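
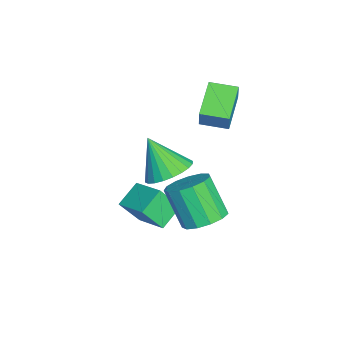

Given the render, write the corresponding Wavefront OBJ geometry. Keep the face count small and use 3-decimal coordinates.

v 1.959 -4.29 -2.817
v 1.078 -3.713 -2.243
v 1.751 -3.53 -3.901
v 0.87 -2.952 -3.326
v 2.97 -3.268 -2.294
v 2.089 -2.69 -1.719
v 2.762 -2.507 -3.377
v 1.881 -1.93 -2.803
v 0.984 -2.473 -1.523
v 1.645 -1.912 -0.967
v 0.456 -3.347 -0.017
v 1.314 -1.684 -0.95
v 0.934 -1.576 -1.021
v 0.561 -1.604 -1.168
v 0.252 -1.765 -1.369
v 0.055 -2.033 -1.594
v -0 -2.369 -1.808
v 0.094 -2.72 -1.979
v 0.323 -3.034 -2.08
v 0.654 -3.263 -2.097
v 1.034 -3.371 -2.026
v 1.407 -3.342 -1.879
v 1.716 -3.182 -1.678
v 1.913 -2.913 -1.453
v 1.968 -2.578 -1.239
v 1.874 -2.226 -1.068
v -1.24 -1.186 1.518
v -0.864 -1.147 2.412
v -1.123 -0.037 1.419
v -0.747 0.002 2.312
v 0.327 -1.402 0.868
v 0.703 -1.363 1.761
v 0.444 -0.253 0.768
v 0.82 -0.214 1.662
v 3.418 -0.857 -2.089
v 3.837 -0.194 -1.588
v 3.181 -0.94 -0.051
v 2.762 -1.603 -0.551
v 3.359 -0.012 -1.704
v 2.704 -0.758 -0.167
v 2.9 -0.099 -1.941
v 2.244 -0.845 -0.404
v 2.605 -0.426 -2.226
v 1.95 -1.172 -0.689
v 2.569 -0.89 -2.466
v 1.913 -1.636 -0.929
v 2.802 -1.343 -2.587
v 2.146 -2.089 -1.05
v 3.23 -1.642 -2.55
v 2.575 -2.388 -1.013
v 3.718 -1.692 -2.366
v 3.063 -2.438 -0.829
v 4.111 -1.477 -2.094
v 3.455 -2.223 -0.557
v 4.284 -1.065 -1.82
v 3.628 -1.811 -0.283
v 4.181 -0.587 -1.632
v 3.526 -1.333 -0.095
f 2 4 1
f 5 2 1
f 1 4 3
f 3 5 1
f 2 8 4
f 6 2 5
f 6 8 2
f 4 8 3
f 7 5 3
f 3 8 7
f 7 6 5
f 8 6 7
f 10 9 12
f 10 12 11
f 12 9 13
f 12 13 11
f 13 9 14
f 13 14 11
f 14 9 15
f 14 15 11
f 15 9 16
f 15 16 11
f 16 9 17
f 16 17 11
f 17 9 18
f 17 18 11
f 18 9 19
f 18 19 11
f 19 9 20
f 19 20 11
f 20 9 21
f 20 21 11
f 21 9 22
f 21 22 11
f 22 9 23
f 22 23 11
f 23 9 24
f 23 24 11
f 24 9 25
f 24 25 11
f 25 9 26
f 25 26 11
f 26 9 10
f 26 10 11
f 28 30 27
f 31 28 27
f 27 30 29
f 29 31 27
f 28 34 30
f 32 28 31
f 32 34 28
f 30 34 29
f 33 31 29
f 29 34 33
f 33 32 31
f 34 32 33
f 36 35 39
f 36 39 37
f 37 39 40
f 37 40 38
f 39 35 41
f 39 41 40
f 40 41 42
f 40 42 38
f 41 35 43
f 41 43 42
f 42 43 44
f 42 44 38
f 43 35 45
f 43 45 44
f 44 45 46
f 44 46 38
f 45 35 47
f 45 47 46
f 46 47 48
f 46 48 38
f 47 35 49
f 47 49 48
f 48 49 50
f 48 50 38
f 49 35 51
f 49 51 50
f 50 51 52
f 50 52 38
f 51 35 53
f 51 53 52
f 52 53 54
f 52 54 38
f 53 35 55
f 53 55 54
f 54 55 56
f 54 56 38
f 55 35 57
f 55 57 56
f 56 57 58
f 56 58 38
f 57 35 36
f 57 36 58
f 58 36 37
f 58 37 38



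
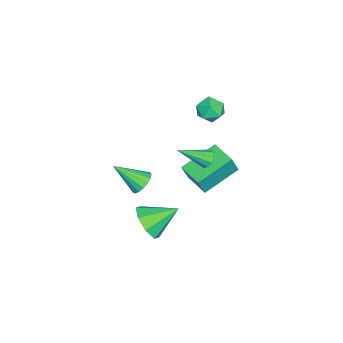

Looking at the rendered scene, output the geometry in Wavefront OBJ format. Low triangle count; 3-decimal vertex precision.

v 0.106 0.289 4.039
v 0.556 0.752 3.624
v 1.084 -0.432 4.296
v 1.534 0.031 3.881
v 1.24 0.276 4.546
v 0.636 0.722 4.387
v 1.004 -0.402 3.533
v 0.4 0.044 3.374
v 1.112 0.325 3.311
v 1.257 0.744 3.937
v 0.383 -0.424 3.983
v 0.528 -0.005 4.609
v -0.106 0.469 -0.088
v 0.342 0.266 1.007
v 0.704 1.515 -0.225
v 1.152 1.311 0.869
v 1.308 -0.731 -0.889
v 1.756 -0.935 0.205
v 2.118 0.314 -1.027
v 2.566 0.111 0.068
v 3.907 -1.903 -2.249
v 4.683 -1.326 -2.573
v 3.293 -0.597 -1.391
v 4.069 -1.299 -3.054
v 3.361 -1.626 -3.064
v 2.972 -2.115 -2.596
v 3.132 -2.481 -1.925
v 3.746 -2.508 -1.444
v 4.454 -2.181 -1.434
v 4.843 -1.691 -1.902
v 3.702 -2.205 0.458
v 4.101 -2.506 0.012
v 3.898 -3.515 1.522
v 4.303 -2.332 0.19
v 4.367 -2.128 0.43
v 4.278 -1.942 0.675
v 4.058 -1.816 0.871
v 3.756 -1.779 0.972
v 3.441 -1.839 0.955
v 3.187 -1.984 0.825
v 3.05 -2.179 0.61
v 3.062 -2.38 0.36
v 3.221 -2.54 0.133
v 3.491 -2.624 -0.02
v 3.808 -2.612 -0.063
v 2.587 0.524 1.98
v 2.734 0.273 1.561
v 3.353 -0.664 2.96
v 2.96 0.48 1.635
v 3.044 0.703 1.841
v 2.953 0.859 2.1
v 2.722 0.886 2.313
v 2.44 0.775 2.399
v 2.214 0.568 2.325
v 2.131 0.345 2.119
v 2.221 0.189 1.86
v 2.452 0.162 1.647
f 1 12 6
f 1 6 2
f 1 2 8
f 1 8 11
f 1 11 12
f 2 6 10
f 6 12 5
f 12 11 3
f 11 8 7
f 8 2 9
f 4 10 5
f 4 5 3
f 4 3 7
f 4 7 9
f 4 9 10
f 5 10 6
f 3 5 12
f 7 3 11
f 9 7 8
f 10 9 2
f 14 16 13
f 17 14 13
f 13 16 15
f 15 17 13
f 14 20 16
f 18 14 17
f 18 20 14
f 16 20 15
f 19 17 15
f 15 20 19
f 19 18 17
f 20 18 19
f 22 21 24
f 22 24 23
f 24 21 25
f 24 25 23
f 25 21 26
f 25 26 23
f 26 21 27
f 26 27 23
f 27 21 28
f 27 28 23
f 28 21 29
f 28 29 23
f 29 21 30
f 29 30 23
f 30 21 22
f 30 22 23
f 32 31 34
f 32 34 33
f 34 31 35
f 34 35 33
f 35 31 36
f 35 36 33
f 36 31 37
f 36 37 33
f 37 31 38
f 37 38 33
f 38 31 39
f 38 39 33
f 39 31 40
f 39 40 33
f 40 31 41
f 40 41 33
f 41 31 42
f 41 42 33
f 42 31 43
f 42 43 33
f 43 31 44
f 43 44 33
f 44 31 45
f 44 45 33
f 45 31 32
f 45 32 33
f 47 46 49
f 47 49 48
f 49 46 50
f 49 50 48
f 50 46 51
f 50 51 48
f 51 46 52
f 51 52 48
f 52 46 53
f 52 53 48
f 53 46 54
f 53 54 48
f 54 46 55
f 54 55 48
f 55 46 56
f 55 56 48
f 56 46 57
f 56 57 48
f 57 46 47
f 57 47 48



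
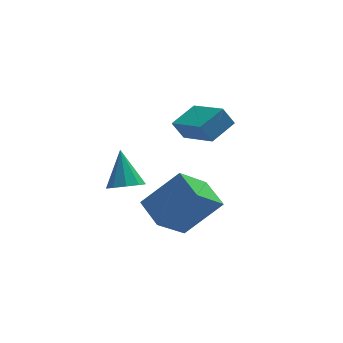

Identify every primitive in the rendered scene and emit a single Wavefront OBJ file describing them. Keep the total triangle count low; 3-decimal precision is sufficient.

v -3.042 -0.805 -4.337
v -2.278 -0.985 -4.183
v -3.078 0.265 -2.903
v -2.305 -0.548 -4.511
v -2.677 -0.231 -4.757
v -3.22 -0.183 -4.807
v -3.68 -0.426 -4.636
v -3.841 -0.847 -4.326
v -3.628 -1.248 -4.021
v -3.141 -1.443 -3.864
v -2.608 -1.339 -3.928
v -0.069 -0.841 -1.206
v 0.985 -0.117 -0.742
v -0.881 0.853 -2.002
v 0.173 1.576 -1.539
v 0.387 -0.996 -2.001
v 1.441 -0.273 -1.538
v -0.425 0.697 -2.798
v 0.629 1.421 -2.334
v -2.553 -4.948 -3.626
v -1.034 -4.925 -2.177
v -2.965 -3.675 -3.214
v -1.446 -3.652 -1.765
v -1.354 -4.148 -4.895
v 0.165 -4.125 -3.446
v -1.766 -2.875 -4.483
v -0.247 -2.852 -3.034
f 2 1 4
f 2 4 3
f 4 1 5
f 4 5 3
f 5 1 6
f 5 6 3
f 6 1 7
f 6 7 3
f 7 1 8
f 7 8 3
f 8 1 9
f 8 9 3
f 9 1 10
f 9 10 3
f 10 1 11
f 10 11 3
f 11 1 2
f 11 2 3
f 13 15 12
f 16 13 12
f 12 15 14
f 14 16 12
f 13 19 15
f 17 13 16
f 17 19 13
f 15 19 14
f 18 16 14
f 14 19 18
f 18 17 16
f 19 17 18
f 21 23 20
f 24 21 20
f 20 23 22
f 22 24 20
f 21 27 23
f 25 21 24
f 25 27 21
f 23 27 22
f 26 24 22
f 22 27 26
f 26 25 24
f 27 25 26



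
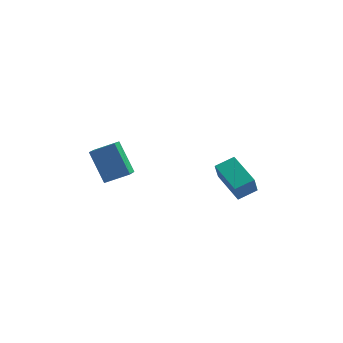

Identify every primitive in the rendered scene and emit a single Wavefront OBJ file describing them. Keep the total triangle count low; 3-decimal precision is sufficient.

v -3.835 -3.448 1.785
v -3.994 -4.259 2.274
v -4.462 -2.582 3.016
v -4.62 -3.393 3.505
v -2.8 -3.367 2.255
v -2.958 -4.178 2.744
v -3.426 -2.501 3.486
v -3.585 -3.312 3.975
v 1.571 -0.449 -1.961
v 1.41 -0.807 -0.977
v 0.738 0.994 -1.573
v 0.577 0.635 -0.588
v 2.423 -0.035 -1.672
v 2.262 -0.394 -0.687
v 1.59 1.407 -1.283
v 1.429 1.049 -0.299
f 2 4 1
f 5 2 1
f 1 4 3
f 3 5 1
f 2 8 4
f 6 2 5
f 6 8 2
f 4 8 3
f 7 5 3
f 3 8 7
f 7 6 5
f 8 6 7
f 10 12 9
f 13 10 9
f 9 12 11
f 11 13 9
f 10 16 12
f 14 10 13
f 14 16 10
f 12 16 11
f 15 13 11
f 11 16 15
f 15 14 13
f 16 14 15



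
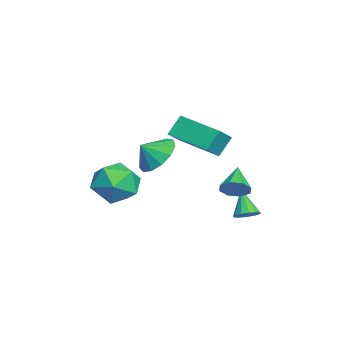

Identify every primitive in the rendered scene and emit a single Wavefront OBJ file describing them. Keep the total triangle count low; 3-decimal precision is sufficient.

v 3.96 2.611 -1.589
v 4.306 2.899 -1.079
v 2.8 2.729 -0.871
v 4.129 3.248 -1.422
v 3.853 3.225 -1.862
v 3.64 2.842 -2.143
v 3.615 2.324 -2.1
v 3.792 1.974 -1.757
v 4.067 1.998 -1.317
v 4.28 2.381 -1.036
v -0.945 0.866 0.108
v -0.01 0.361 0.875
v 0.262 2.516 -0.275
v 1.196 2.011 0.492
v -0.496 0.329 -0.792
v 0.438 -0.176 -0.025
v 0.71 1.979 -1.175
v 1.645 1.474 -0.408
v 0.662 -0.606 -1.169
v 1.189 -1.178 -1.919
v 0.858 -1.314 -0.491
v 1.602 -0.815 -1.659
v 1.717 -0.385 -1.243
v 1.497 -0.026 -0.804
v 1.012 0.15 -0.481
v 0.416 0.085 -0.377
v -0.102 -0.199 -0.523
v -0.377 -0.612 -0.875
v -0.322 -1.023 -1.321
v 0.045 -1.302 -1.718
v 0.608 -1.36 -1.941
v 3.461 3.118 -3.292
v 3.918 3.183 -2.94
v 2.659 2.882 -2.208
v 3.785 3.479 -2.974
v 3.549 3.661 -3.109
v 3.286 3.67 -3.302
v 3.078 3.504 -3.492
v 2.992 3.216 -3.619
v 3.055 2.896 -3.641
v 3.247 2.646 -3.553
v 3.507 2.547 -3.383
v 3.753 2.628 -3.183
v 3.906 2.865 -3.018
v 2.993 -1.563 -1.052
v 3.763 -2.288 -1.593
v 1.577 -2.232 -2.167
v 2.347 -2.957 -2.708
v 2.044 -3.15 -1.576
v 2.919 -2.737 -0.886
v 2.421 -1.783 -2.874
v 3.296 -1.37 -2.184
v 3.409 -2.424 -2.719
v 3.176 -3.27 -1.917
v 2.164 -1.25 -1.843
v 1.931 -2.096 -1.041
f 2 1 4
f 2 4 3
f 4 1 5
f 4 5 3
f 5 1 6
f 5 6 3
f 6 1 7
f 6 7 3
f 7 1 8
f 7 8 3
f 8 1 9
f 8 9 3
f 9 1 10
f 9 10 3
f 10 1 2
f 10 2 3
f 12 14 11
f 15 12 11
f 11 14 13
f 13 15 11
f 12 18 14
f 16 12 15
f 16 18 12
f 14 18 13
f 17 15 13
f 13 18 17
f 17 16 15
f 18 16 17
f 20 19 22
f 20 22 21
f 22 19 23
f 22 23 21
f 23 19 24
f 23 24 21
f 24 19 25
f 24 25 21
f 25 19 26
f 25 26 21
f 26 19 27
f 26 27 21
f 27 19 28
f 27 28 21
f 28 19 29
f 28 29 21
f 29 19 30
f 29 30 21
f 30 19 31
f 30 31 21
f 31 19 20
f 31 20 21
f 33 32 35
f 33 35 34
f 35 32 36
f 35 36 34
f 36 32 37
f 36 37 34
f 37 32 38
f 37 38 34
f 38 32 39
f 38 39 34
f 39 32 40
f 39 40 34
f 40 32 41
f 40 41 34
f 41 32 42
f 41 42 34
f 42 32 43
f 42 43 34
f 43 32 44
f 43 44 34
f 44 32 33
f 44 33 34
f 45 56 50
f 45 50 46
f 45 46 52
f 45 52 55
f 45 55 56
f 46 50 54
f 50 56 49
f 56 55 47
f 55 52 51
f 52 46 53
f 48 54 49
f 48 49 47
f 48 47 51
f 48 51 53
f 48 53 54
f 49 54 50
f 47 49 56
f 51 47 55
f 53 51 52
f 54 53 46



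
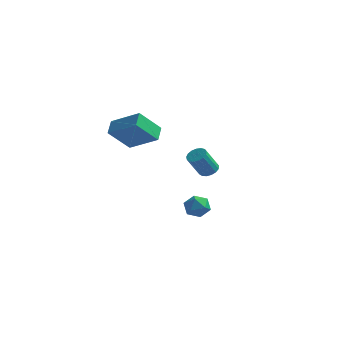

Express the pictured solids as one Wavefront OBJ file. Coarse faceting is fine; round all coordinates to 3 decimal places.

v -2.246 -0.936 3.73
v -2.502 -0.033 4.265
v -1.416 0.149 2.297
v -1.672 1.052 2.831
v -0.388 -1.012 4.749
v -0.644 -0.109 5.283
v 0.442 0.073 3.315
v 0.186 0.976 3.85
v 3.228 0.901 1.17
v 3.622 0.419 1.022
v 3.207 -0.343 2.402
v 2.812 0.139 2.55
v 3.798 0.612 1.182
v 3.383 -0.15 2.562
v 3.844 0.871 1.339
v 3.429 0.109 2.719
v 3.749 1.137 1.457
v 3.333 0.375 2.837
v 3.534 1.349 1.51
v 3.119 0.586 2.889
v 3.249 1.458 1.485
v 2.834 0.696 2.864
v 2.959 1.44 1.387
v 2.544 0.677 2.767
v 2.731 1.298 1.24
v 2.315 0.536 2.62
v 2.616 1.066 1.077
v 2.201 0.303 2.457
v 2.642 0.795 0.935
v 2.227 0.033 2.315
v 2.802 0.549 0.847
v 2.386 -0.213 2.227
v 3.059 0.384 0.833
v 2.644 -0.379 2.213
v 3.355 0.337 0.897
v 2.94 -0.426 2.276
v 1.079 4.839 -3.667
v 1.776 4.337 -3.915
v 0.324 3.643 -3.365
v 1.021 3.141 -3.613
v 1.068 3.633 -2.869
v 1.534 4.372 -3.055
v 0.566 3.608 -4.225
v 1.032 4.347 -4.411
v 1.458 3.576 -4.26
v 1.768 3.591 -3.422
v 0.332 4.389 -3.858
v 0.642 4.404 -3.02
f 2 4 1
f 5 2 1
f 1 4 3
f 3 5 1
f 2 8 4
f 6 2 5
f 6 8 2
f 4 8 3
f 7 5 3
f 3 8 7
f 7 6 5
f 8 6 7
f 10 9 13
f 10 13 11
f 11 13 14
f 11 14 12
f 13 9 15
f 13 15 14
f 14 15 16
f 14 16 12
f 15 9 17
f 15 17 16
f 16 17 18
f 16 18 12
f 17 9 19
f 17 19 18
f 18 19 20
f 18 20 12
f 19 9 21
f 19 21 20
f 20 21 22
f 20 22 12
f 21 9 23
f 21 23 22
f 22 23 24
f 22 24 12
f 23 9 25
f 23 25 24
f 24 25 26
f 24 26 12
f 25 9 27
f 25 27 26
f 26 27 28
f 26 28 12
f 27 9 29
f 27 29 28
f 28 29 30
f 28 30 12
f 29 9 31
f 29 31 30
f 30 31 32
f 30 32 12
f 31 9 33
f 31 33 32
f 32 33 34
f 32 34 12
f 33 9 35
f 33 35 34
f 34 35 36
f 34 36 12
f 35 9 10
f 35 10 36
f 36 10 11
f 36 11 12
f 37 48 42
f 37 42 38
f 37 38 44
f 37 44 47
f 37 47 48
f 38 42 46
f 42 48 41
f 48 47 39
f 47 44 43
f 44 38 45
f 40 46 41
f 40 41 39
f 40 39 43
f 40 43 45
f 40 45 46
f 41 46 42
f 39 41 48
f 43 39 47
f 45 43 44
f 46 45 38



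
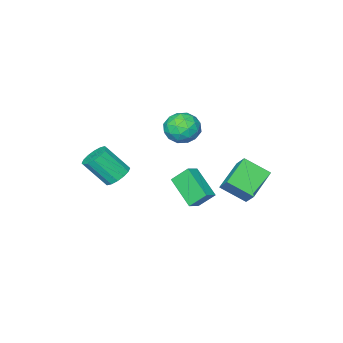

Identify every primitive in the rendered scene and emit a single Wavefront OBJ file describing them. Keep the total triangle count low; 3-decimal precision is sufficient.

v -4.539 -3.209 -2.532
v -3.655 -2.707 -1.822
v -3.185 -4.453 -3.338
v -2.301 -3.951 -2.628
v -3.195 -4.64 -2.112
v -4.032 -3.871 -1.614
v -2.808 -3.289 -3.546
v -3.645 -2.52 -3.048
v -2.585 -2.757 -2.448
v -2.824 -3.591 -1.562
v -4.016 -3.569 -3.598
v -4.255 -4.403 -2.712
v -4.216 -2.849 -2.106
v -2.624 -4.311 -3.054
v -3.15 -4.716 -2.751
v -2.63 -4.421 -2.333
v -4.437 -3.533 -1.984
v -3.917 -3.238 -1.566
v -3.647 -4.374 -1.737
v -2.923 -3.922 -3.594
v -2.403 -3.627 -3.176
v -4.21 -2.739 -2.827
v -3.69 -2.444 -2.409
v -3.193 -2.786 -3.423
v -3.067 -2.583 -2.057
v -2.271 -3.314 -2.531
v -2.57 -2.925 -3.071
v -3.061 -2.473 -2.778
v -3.207 -3.073 -1.536
v -2.412 -3.805 -2.009
v -2.937 -4.209 -1.706
v -3.429 -3.757 -1.413
v -2.579 -3.103 -1.904
v -4.428 -3.355 -3.151
v -3.633 -4.087 -3.624
v -3.411 -3.403 -3.747
v -3.903 -2.951 -3.454
v -4.569 -3.846 -2.629
v -3.773 -4.577 -3.103
v -3.779 -4.687 -2.382
v -4.27 -4.235 -2.089
v -4.261 -4.057 -3.256
v 2.949 -1.631 -3.354
v 3.743 -1.173 -3.511
v 4.645 -2.191 -1.924
v 3.851 -2.649 -1.766
v 3.501 -0.899 -3.198
v 4.403 -1.917 -1.611
v 3.112 -0.821 -2.926
v 4.013 -1.839 -1.339
v 2.678 -0.96 -2.77
v 3.58 -1.978 -1.182
v 2.318 -1.279 -2.769
v 3.219 -2.297 -1.182
v 2.126 -1.692 -2.925
v 3.027 -2.71 -1.338
v 2.155 -2.089 -3.196
v 3.057 -3.107 -1.609
v 2.397 -2.363 -3.509
v 3.299 -3.381 -1.922
v 2.787 -2.441 -3.781
v 3.688 -3.459 -2.194
v 3.22 -2.302 -3.938
v 4.122 -3.32 -2.35
v 3.581 -1.983 -3.938
v 4.482 -3.001 -2.351
v 3.773 -1.57 -3.782
v 4.674 -2.588 -2.195
v 1.455 2.224 -2.349
v 0.812 2.923 -1.375
v 1.644 4.054 -3.538
v 1.001 4.752 -2.564
v 2.279 2.408 -1.936
v 1.636 3.106 -0.962
v 2.468 4.237 -3.125
v 1.825 4.936 -2.151
v -2.04 3.87 -4.813
v -3.888 3.223 -3.853
v -1.859 4.731 -3.883
v -3.706 4.084 -2.924
v -1.094 2.616 -3.836
v -2.941 1.969 -2.877
v -0.912 3.477 -2.907
v -2.76 2.83 -1.947
f 1 38 17
f 38 12 41
f 17 41 6
f 38 41 17
f 1 17 13
f 17 6 18
f 13 18 2
f 17 18 13
f 1 13 22
f 13 2 23
f 22 23 8
f 13 23 22
f 1 22 34
f 22 8 37
f 34 37 11
f 22 37 34
f 1 34 38
f 34 11 42
f 38 42 12
f 34 42 38
f 2 18 29
f 18 6 32
f 29 32 10
f 18 32 29
f 6 41 19
f 41 12 40
f 19 40 5
f 41 40 19
f 12 42 39
f 42 11 35
f 39 35 3
f 42 35 39
f 11 37 36
f 37 8 24
f 36 24 7
f 37 24 36
f 8 23 28
f 23 2 25
f 28 25 9
f 23 25 28
f 4 30 16
f 30 10 31
f 16 31 5
f 30 31 16
f 4 16 14
f 16 5 15
f 14 15 3
f 16 15 14
f 4 14 21
f 14 3 20
f 21 20 7
f 14 20 21
f 4 21 26
f 21 7 27
f 26 27 9
f 21 27 26
f 4 26 30
f 26 9 33
f 30 33 10
f 26 33 30
f 5 31 19
f 31 10 32
f 19 32 6
f 31 32 19
f 3 15 39
f 15 5 40
f 39 40 12
f 15 40 39
f 7 20 36
f 20 3 35
f 36 35 11
f 20 35 36
f 9 27 28
f 27 7 24
f 28 24 8
f 27 24 28
f 10 33 29
f 33 9 25
f 29 25 2
f 33 25 29
f 44 43 47
f 44 47 45
f 45 47 48
f 45 48 46
f 47 43 49
f 47 49 48
f 48 49 50
f 48 50 46
f 49 43 51
f 49 51 50
f 50 51 52
f 50 52 46
f 51 43 53
f 51 53 52
f 52 53 54
f 52 54 46
f 53 43 55
f 53 55 54
f 54 55 56
f 54 56 46
f 55 43 57
f 55 57 56
f 56 57 58
f 56 58 46
f 57 43 59
f 57 59 58
f 58 59 60
f 58 60 46
f 59 43 61
f 59 61 60
f 60 61 62
f 60 62 46
f 61 43 63
f 61 63 62
f 62 63 64
f 62 64 46
f 63 43 65
f 63 65 64
f 64 65 66
f 64 66 46
f 65 43 67
f 65 67 66
f 66 67 68
f 66 68 46
f 67 43 44
f 67 44 68
f 68 44 45
f 68 45 46
f 70 72 69
f 73 70 69
f 69 72 71
f 71 73 69
f 70 76 72
f 74 70 73
f 74 76 70
f 72 76 71
f 75 73 71
f 71 76 75
f 75 74 73
f 76 74 75
f 78 80 77
f 81 78 77
f 77 80 79
f 79 81 77
f 78 84 80
f 82 78 81
f 82 84 78
f 80 84 79
f 83 81 79
f 79 84 83
f 83 82 81
f 84 82 83



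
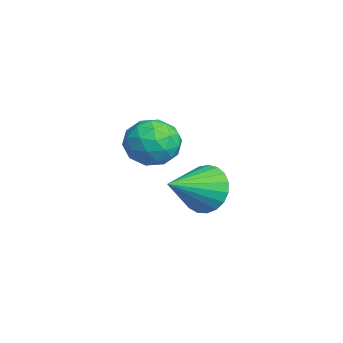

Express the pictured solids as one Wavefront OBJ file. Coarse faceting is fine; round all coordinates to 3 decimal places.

v -2.092 3.43 -0.735
v -1.415 3.656 -1.215
v -1.248 2.29 -0.085
v -1.369 3.857 -0.923
v -1.448 3.984 -0.598
v -1.639 4.015 -0.297
v -1.908 3.945 -0.072
v -2.208 3.786 0.039
v -2.488 3.565 0.015
v -2.7 3.321 -0.138
v -2.807 3.096 -0.394
v -2.79 2.928 -0.71
v -2.652 2.848 -1.03
v -2.417 2.868 -1.299
v -2.126 2.985 -1.47
v -1.829 3.179 -1.515
v -1.577 3.417 -1.425
v 0.454 2.414 2.55
v 0.971 1.778 2.541
v -0.411 1.722 1.819
v 0.106 1.086 1.81
v -0.267 1.301 2.508
v 0.268 1.729 2.96
v 0.292 1.771 1.4
v 0.827 2.199 1.852
v 0.871 1.381 1.83
v 0.526 1.09 2.515
v 0.034 2.41 1.845
v -0.311 2.119 2.53
v 0.788 2.157 2.609
v -0.228 1.343 1.751
v -0.447 1.469 2.161
v -0.143 1.095 2.156
v 0.375 2.128 2.856
v 0.679 1.754 2.85
v -0.049 1.473 2.831
v -0.119 1.746 1.51
v 0.185 1.372 1.504
v 0.703 2.405 2.204
v 1.007 2.031 2.199
v 0.609 2.027 1.529
v 1.034 1.55 2.187
v 0.526 1.142 1.757
v 0.635 1.545 1.516
v 0.949 1.797 1.782
v 0.831 1.379 2.589
v 0.323 0.971 2.16
v 0.103 1.098 2.57
v 0.417 1.35 2.835
v 0.772 1.145 2.171
v 0.237 2.529 2.2
v -0.271 2.121 1.771
v 0.143 2.15 1.525
v 0.457 2.402 1.79
v 0.034 2.358 2.603
v -0.474 1.95 2.173
v -0.389 1.703 2.578
v -0.075 1.955 2.844
v -0.212 2.355 2.189
f 2 1 4
f 2 4 3
f 4 1 5
f 4 5 3
f 5 1 6
f 5 6 3
f 6 1 7
f 6 7 3
f 7 1 8
f 7 8 3
f 8 1 9
f 8 9 3
f 9 1 10
f 9 10 3
f 10 1 11
f 10 11 3
f 11 1 12
f 11 12 3
f 12 1 13
f 12 13 3
f 13 1 14
f 13 14 3
f 14 1 15
f 14 15 3
f 15 1 16
f 15 16 3
f 16 1 17
f 16 17 3
f 17 1 2
f 17 2 3
f 18 55 34
f 55 29 58
f 34 58 23
f 55 58 34
f 18 34 30
f 34 23 35
f 30 35 19
f 34 35 30
f 18 30 39
f 30 19 40
f 39 40 25
f 30 40 39
f 18 39 51
f 39 25 54
f 51 54 28
f 39 54 51
f 18 51 55
f 51 28 59
f 55 59 29
f 51 59 55
f 19 35 46
f 35 23 49
f 46 49 27
f 35 49 46
f 23 58 36
f 58 29 57
f 36 57 22
f 58 57 36
f 29 59 56
f 59 28 52
f 56 52 20
f 59 52 56
f 28 54 53
f 54 25 41
f 53 41 24
f 54 41 53
f 25 40 45
f 40 19 42
f 45 42 26
f 40 42 45
f 21 47 33
f 47 27 48
f 33 48 22
f 47 48 33
f 21 33 31
f 33 22 32
f 31 32 20
f 33 32 31
f 21 31 38
f 31 20 37
f 38 37 24
f 31 37 38
f 21 38 43
f 38 24 44
f 43 44 26
f 38 44 43
f 21 43 47
f 43 26 50
f 47 50 27
f 43 50 47
f 22 48 36
f 48 27 49
f 36 49 23
f 48 49 36
f 20 32 56
f 32 22 57
f 56 57 29
f 32 57 56
f 24 37 53
f 37 20 52
f 53 52 28
f 37 52 53
f 26 44 45
f 44 24 41
f 45 41 25
f 44 41 45
f 27 50 46
f 50 26 42
f 46 42 19
f 50 42 46



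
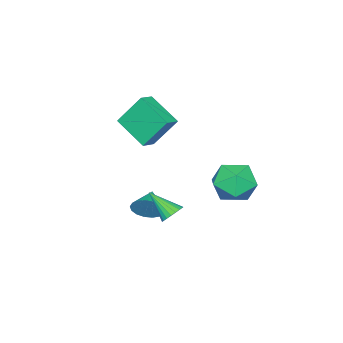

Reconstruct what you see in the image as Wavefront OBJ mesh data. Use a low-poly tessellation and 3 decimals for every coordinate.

v -1.951 3.607 -2.149
v -1.055 4.308 -1.739
v -0.765 2.052 -2.081
v 0.131 2.753 -1.671
v -0.827 2.524 -0.969
v -1.56 3.485 -1.011
v -0.26 2.875 -2.809
v -0.993 3.836 -2.851
v -0.01 3.856 -2.147
v -0.36 3.638 -1.01
v -1.46 2.722 -2.81
v -1.81 2.504 -1.673
v 0.448 1.057 1.945
v 0.161 -0.581 2.842
v 1.242 1.068 2.218
v 0.955 -0.57 3.116
v 0.985 0.13 0.424
v 0.698 -1.508 1.322
v 1.779 0.141 0.698
v 1.492 -1.497 1.595
v 3.469 2.974 -1.755
v 3.931 3.228 -1.468
v 3.531 1.766 -0.785
v 3.735 3.319 -1.343
v 3.494 3.35 -1.288
v 3.248 3.316 -1.315
v 3.04 3.223 -1.417
v 2.907 3.087 -1.578
v 2.871 2.931 -1.769
v 2.938 2.783 -1.958
v 3.097 2.667 -2.112
v 3.32 2.605 -2.204
v 3.569 2.606 -2.219
v 3.801 2.671 -2.153
v 3.975 2.788 -2.018
v 4.062 2.937 -1.838
v 4.046 3.093 -1.644
v 1.554 0.188 -3.515
v 1.937 -0.027 -2.846
v 0.526 -0.308 -3.085
v 1.802 0.323 -2.766
v 1.61 0.641 -2.858
v 1.406 0.856 -3.1
v 1.235 0.917 -3.437
v 1.137 0.812 -3.792
v 1.136 0.564 -4.084
v 1.229 0.229 -4.245
v 1.398 -0.115 -4.239
v 1.602 -0.389 -4.067
v 1.795 -0.531 -3.768
v 1.933 -0.509 -3.412
v 1.985 -0.327 -3.079
f 1 12 6
f 1 6 2
f 1 2 8
f 1 8 11
f 1 11 12
f 2 6 10
f 6 12 5
f 12 11 3
f 11 8 7
f 8 2 9
f 4 10 5
f 4 5 3
f 4 3 7
f 4 7 9
f 4 9 10
f 5 10 6
f 3 5 12
f 7 3 11
f 9 7 8
f 10 9 2
f 14 16 13
f 17 14 13
f 13 16 15
f 15 17 13
f 14 20 16
f 18 14 17
f 18 20 14
f 16 20 15
f 19 17 15
f 15 20 19
f 19 18 17
f 20 18 19
f 22 21 24
f 22 24 23
f 24 21 25
f 24 25 23
f 25 21 26
f 25 26 23
f 26 21 27
f 26 27 23
f 27 21 28
f 27 28 23
f 28 21 29
f 28 29 23
f 29 21 30
f 29 30 23
f 30 21 31
f 30 31 23
f 31 21 32
f 31 32 23
f 32 21 33
f 32 33 23
f 33 21 34
f 33 34 23
f 34 21 35
f 34 35 23
f 35 21 36
f 35 36 23
f 36 21 37
f 36 37 23
f 37 21 22
f 37 22 23
f 39 38 41
f 39 41 40
f 41 38 42
f 41 42 40
f 42 38 43
f 42 43 40
f 43 38 44
f 43 44 40
f 44 38 45
f 44 45 40
f 45 38 46
f 45 46 40
f 46 38 47
f 46 47 40
f 47 38 48
f 47 48 40
f 48 38 49
f 48 49 40
f 49 38 50
f 49 50 40
f 50 38 51
f 50 51 40
f 51 38 52
f 51 52 40
f 52 38 39
f 52 39 40



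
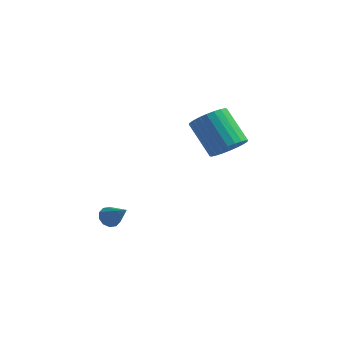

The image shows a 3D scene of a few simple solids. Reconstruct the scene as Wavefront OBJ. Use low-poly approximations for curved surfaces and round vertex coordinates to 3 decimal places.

v 3.275 3.405 2.311
v 3.92 3.869 2.666
v 2.75 4.518 3.944
v 2.105 4.055 3.589
v 3.796 4.09 2.44
v 2.626 4.739 3.718
v 3.593 4.206 2.195
v 2.423 4.856 3.472
v 3.341 4.201 1.967
v 2.172 4.851 3.245
v 3.079 4.075 1.792
v 1.91 4.725 3.069
v 2.847 3.847 1.695
v 1.678 4.496 2.973
v 2.68 3.551 1.693
v 1.511 4.201 2.971
v 2.604 3.233 1.785
v 1.434 3.883 3.062
v 2.63 2.942 1.956
v 1.46 3.591 3.234
v 2.754 2.721 2.182
v 1.584 3.37 3.46
v 2.957 2.604 2.428
v 1.787 3.254 3.705
v 3.208 2.609 2.655
v 2.039 3.259 3.933
v 3.47 2.735 2.831
v 2.301 3.385 4.108
v 3.702 2.964 2.927
v 2.533 3.613 4.205
v 3.869 3.259 2.929
v 2.7 3.909 4.207
v 3.946 3.577 2.838
v 2.776 4.227 4.115
v -1.533 2.271 -2.255
v -1.195 2.163 -2.663
v -0.587 1.869 -1.365
v -1.147 2.48 -2.57
v -1.247 2.718 -2.357
v -1.455 2.784 -2.106
v -1.693 2.655 -1.911
v -1.87 2.38 -1.848
v -1.919 2.062 -1.94
v -1.819 1.825 -2.153
v -1.611 1.758 -2.405
v -1.372 1.888 -2.599
f 2 1 5
f 2 5 3
f 3 5 6
f 3 6 4
f 5 1 7
f 5 7 6
f 6 7 8
f 6 8 4
f 7 1 9
f 7 9 8
f 8 9 10
f 8 10 4
f 9 1 11
f 9 11 10
f 10 11 12
f 10 12 4
f 11 1 13
f 11 13 12
f 12 13 14
f 12 14 4
f 13 1 15
f 13 15 14
f 14 15 16
f 14 16 4
f 15 1 17
f 15 17 16
f 16 17 18
f 16 18 4
f 17 1 19
f 17 19 18
f 18 19 20
f 18 20 4
f 19 1 21
f 19 21 20
f 20 21 22
f 20 22 4
f 21 1 23
f 21 23 22
f 22 23 24
f 22 24 4
f 23 1 25
f 23 25 24
f 24 25 26
f 24 26 4
f 25 1 27
f 25 27 26
f 26 27 28
f 26 28 4
f 27 1 29
f 27 29 28
f 28 29 30
f 28 30 4
f 29 1 31
f 29 31 30
f 30 31 32
f 30 32 4
f 31 1 33
f 31 33 32
f 32 33 34
f 32 34 4
f 33 1 2
f 33 2 34
f 34 2 3
f 34 3 4
f 36 35 38
f 36 38 37
f 38 35 39
f 38 39 37
f 39 35 40
f 39 40 37
f 40 35 41
f 40 41 37
f 41 35 42
f 41 42 37
f 42 35 43
f 42 43 37
f 43 35 44
f 43 44 37
f 44 35 45
f 44 45 37
f 45 35 46
f 45 46 37
f 46 35 36
f 46 36 37



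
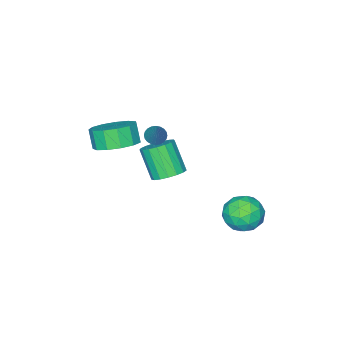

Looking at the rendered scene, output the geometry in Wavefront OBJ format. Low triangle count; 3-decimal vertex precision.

v -0.073 -0.38 -0.711
v 0.334 -0.995 -1.068
v 0.141 -1.936 0.335
v -0.267 -1.32 0.691
v 0.616 -0.787 -0.89
v 0.422 -1.728 0.513
v 0.739 -0.486 -0.671
v 0.545 -1.427 0.732
v 0.676 -0.16 -0.461
v 0.483 -1.101 0.942
v 0.442 0.115 -0.308
v 0.248 -0.826 1.094
v 0.089 0.277 -0.248
v -0.104 -0.663 1.154
v -0.3 0.289 -0.294
v -0.494 -0.652 1.108
v -0.638 0.147 -0.436
v -0.831 -0.793 0.967
v -0.846 -0.115 -0.64
v -1.04 -1.056 0.762
v -0.877 -0.438 -0.861
v -1.071 -1.379 0.541
v -0.724 -0.747 -1.048
v -0.918 -1.688 0.355
v -0.422 -0.973 -1.157
v -0.616 -1.913 0.245
v -0.04 -1.062 -1.165
v -0.234 -2.003 0.238
v 1.865 -1.625 1.728
v 2.781 -1.251 2.136
v 2.571 -1.721 3.04
v 1.655 -2.095 2.632
v 2.36 -0.835 2.254
v 2.15 -1.306 3.158
v 1.782 -0.671 2.205
v 1.572 -1.141 3.109
v 1.23 -0.809 2.005
v 1.02 -1.279 2.909
v 0.88 -1.206 1.717
v 0.67 -1.677 2.62
v 0.843 -1.737 1.432
v 0.633 -2.207 2.336
v 1.13 -2.231 1.242
v 0.92 -2.702 2.145
v 1.651 -2.534 1.206
v 1.44 -3.004 2.109
v 2.239 -2.547 1.335
v 2.029 -3.017 2.239
v 2.709 -2.268 1.59
v 2.499 -2.738 2.493
v 2.911 -1.785 1.888
v 2.701 -2.255 2.792
v 1.122 0.016 2.887
v 1.565 -0.197 2.796
v 1.778 0.824 4.193
v 1.578 -0.034 2.689
v 1.522 0.136 2.612
v 1.405 0.288 2.577
v 1.244 0.399 2.589
v 1.066 0.451 2.646
v 0.895 0.437 2.741
v 0.759 0.359 2.857
v 0.679 0.229 2.978
v 0.666 0.067 3.085
v 0.722 -0.103 3.162
v 0.839 -0.255 3.197
v 0.999 -0.366 3.185
v 1.178 -0.418 3.127
v 1.349 -0.405 3.033
v 1.484 -0.327 2.917
v -1.59 3.683 -1.551
v -0.613 3.444 -1.726
v -2.067 2.496 -2.594
v -1.09 2.257 -2.769
v -1.508 2.064 -1.858
v -1.213 2.797 -1.214
v -1.467 3.143 -3.106
v -1.172 3.876 -2.462
v -0.538 3.11 -2.687
v -0.563 2.443 -1.916
v -2.117 3.497 -2.404
v -2.142 2.83 -1.633
v -1.06 3.668 -1.547
v -1.62 2.272 -2.773
v -1.866 2.159 -2.238
v -1.292 2.018 -2.34
v -1.412 3.288 -1.246
v -0.838 3.147 -1.349
v -1.364 2.336 -1.427
v -1.842 2.793 -2.971
v -1.268 2.652 -3.074
v -1.388 3.922 -1.98
v -0.814 3.781 -2.082
v -1.316 3.604 -2.893
v -0.441 3.331 -2.215
v -0.722 2.633 -2.827
v -0.943 3.154 -3.026
v -0.77 3.585 -2.647
v -0.456 2.939 -1.761
v -0.737 2.241 -2.374
v -0.982 2.128 -1.839
v -0.809 2.559 -1.46
v -0.412 2.743 -2.326
v -1.943 3.699 -1.946
v -2.224 3.001 -2.559
v -1.871 3.381 -2.86
v -1.698 3.812 -2.481
v -1.958 3.307 -1.493
v -2.239 2.609 -2.105
v -1.91 2.355 -1.673
v -1.737 2.786 -1.294
v -2.268 3.197 -1.994
f 2 1 5
f 2 5 3
f 3 5 6
f 3 6 4
f 5 1 7
f 5 7 6
f 6 7 8
f 6 8 4
f 7 1 9
f 7 9 8
f 8 9 10
f 8 10 4
f 9 1 11
f 9 11 10
f 10 11 12
f 10 12 4
f 11 1 13
f 11 13 12
f 12 13 14
f 12 14 4
f 13 1 15
f 13 15 14
f 14 15 16
f 14 16 4
f 15 1 17
f 15 17 16
f 16 17 18
f 16 18 4
f 17 1 19
f 17 19 18
f 18 19 20
f 18 20 4
f 19 1 21
f 19 21 20
f 20 21 22
f 20 22 4
f 21 1 23
f 21 23 22
f 22 23 24
f 22 24 4
f 23 1 25
f 23 25 24
f 24 25 26
f 24 26 4
f 25 1 27
f 25 27 26
f 26 27 28
f 26 28 4
f 27 1 2
f 27 2 28
f 28 2 3
f 28 3 4
f 30 29 33
f 30 33 31
f 31 33 34
f 31 34 32
f 33 29 35
f 33 35 34
f 34 35 36
f 34 36 32
f 35 29 37
f 35 37 36
f 36 37 38
f 36 38 32
f 37 29 39
f 37 39 38
f 38 39 40
f 38 40 32
f 39 29 41
f 39 41 40
f 40 41 42
f 40 42 32
f 41 29 43
f 41 43 42
f 42 43 44
f 42 44 32
f 43 29 45
f 43 45 44
f 44 45 46
f 44 46 32
f 45 29 47
f 45 47 46
f 46 47 48
f 46 48 32
f 47 29 49
f 47 49 48
f 48 49 50
f 48 50 32
f 49 29 51
f 49 51 50
f 50 51 52
f 50 52 32
f 51 29 30
f 51 30 52
f 52 30 31
f 52 31 32
f 54 53 56
f 54 56 55
f 56 53 57
f 56 57 55
f 57 53 58
f 57 58 55
f 58 53 59
f 58 59 55
f 59 53 60
f 59 60 55
f 60 53 61
f 60 61 55
f 61 53 62
f 61 62 55
f 62 53 63
f 62 63 55
f 63 53 64
f 63 64 55
f 64 53 65
f 64 65 55
f 65 53 66
f 65 66 55
f 66 53 67
f 66 67 55
f 67 53 68
f 67 68 55
f 68 53 69
f 68 69 55
f 69 53 70
f 69 70 55
f 70 53 54
f 70 54 55
f 71 108 87
f 108 82 111
f 87 111 76
f 108 111 87
f 71 87 83
f 87 76 88
f 83 88 72
f 87 88 83
f 71 83 92
f 83 72 93
f 92 93 78
f 83 93 92
f 71 92 104
f 92 78 107
f 104 107 81
f 92 107 104
f 71 104 108
f 104 81 112
f 108 112 82
f 104 112 108
f 72 88 99
f 88 76 102
f 99 102 80
f 88 102 99
f 76 111 89
f 111 82 110
f 89 110 75
f 111 110 89
f 82 112 109
f 112 81 105
f 109 105 73
f 112 105 109
f 81 107 106
f 107 78 94
f 106 94 77
f 107 94 106
f 78 93 98
f 93 72 95
f 98 95 79
f 93 95 98
f 74 100 86
f 100 80 101
f 86 101 75
f 100 101 86
f 74 86 84
f 86 75 85
f 84 85 73
f 86 85 84
f 74 84 91
f 84 73 90
f 91 90 77
f 84 90 91
f 74 91 96
f 91 77 97
f 96 97 79
f 91 97 96
f 74 96 100
f 96 79 103
f 100 103 80
f 96 103 100
f 75 101 89
f 101 80 102
f 89 102 76
f 101 102 89
f 73 85 109
f 85 75 110
f 109 110 82
f 85 110 109
f 77 90 106
f 90 73 105
f 106 105 81
f 90 105 106
f 79 97 98
f 97 77 94
f 98 94 78
f 97 94 98
f 80 103 99
f 103 79 95
f 99 95 72
f 103 95 99



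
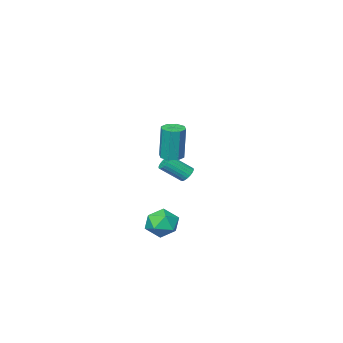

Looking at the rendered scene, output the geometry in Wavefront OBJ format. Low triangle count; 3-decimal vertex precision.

v -0.983 2.02 -3.038
v -0.036 2.114 -2.645
v -0.404 0.946 -4.175
v 0.543 1.04 -3.782
v -0.194 0.565 -3.241
v -0.552 1.228 -2.539
v 0.112 1.832 -4.281
v -0.246 2.495 -3.579
v 0.641 1.998 -3.413
v 0.452 1.215 -2.77
v -0.892 1.845 -4.05
v -1.081 1.062 -3.407
v 0.915 3.909 2.538
v 1.323 3.405 2.577
v 1.333 3.567 4.6
v 0.925 4.071 4.562
v 1.561 3.84 2.541
v 1.571 4.002 4.564
v 1.421 4.316 2.503
v 1.431 4.478 4.527
v 0.984 4.553 2.486
v 0.994 4.715 4.51
v 0.507 4.413 2.5
v 0.517 4.575 4.523
v 0.269 3.978 2.536
v 0.279 4.14 4.559
v 0.409 3.502 2.573
v 0.419 3.664 4.597
v 0.846 3.265 2.59
v 0.856 3.427 4.614
v -4.406 -1.748 -1.963
v -4.173 -2.025 -2.39
v -3.121 -2.689 -1.384
v -3.354 -2.412 -0.957
v -4.05 -1.827 -2.388
v -2.998 -2.491 -1.382
v -3.989 -1.616 -2.312
v -2.937 -2.28 -1.306
v -4 -1.427 -2.176
v -2.948 -2.091 -1.17
v -4.081 -1.294 -2.003
v -3.029 -1.958 -0.997
v -4.218 -1.239 -1.824
v -3.166 -1.903 -0.817
v -4.388 -1.273 -1.668
v -3.336 -1.936 -0.662
v -4.561 -1.388 -1.563
v -3.509 -2.052 -0.557
v -4.707 -1.566 -1.528
v -3.655 -2.23 -0.522
v -4.801 -1.775 -1.567
v -3.749 -2.439 -0.561
v -4.827 -1.98 -1.676
v -3.775 -2.644 -0.669
v -4.78 -2.144 -1.834
v -3.728 -2.808 -0.827
v -4.668 -2.24 -2.014
v -3.616 -2.904 -1.008
v -4.511 -2.251 -2.185
v -3.459 -2.915 -1.179
v -4.336 -2.175 -2.318
v -3.284 -2.839 -1.312
f 1 12 6
f 1 6 2
f 1 2 8
f 1 8 11
f 1 11 12
f 2 6 10
f 6 12 5
f 12 11 3
f 11 8 7
f 8 2 9
f 4 10 5
f 4 5 3
f 4 3 7
f 4 7 9
f 4 9 10
f 5 10 6
f 3 5 12
f 7 3 11
f 9 7 8
f 10 9 2
f 14 13 17
f 14 17 15
f 15 17 18
f 15 18 16
f 17 13 19
f 17 19 18
f 18 19 20
f 18 20 16
f 19 13 21
f 19 21 20
f 20 21 22
f 20 22 16
f 21 13 23
f 21 23 22
f 22 23 24
f 22 24 16
f 23 13 25
f 23 25 24
f 24 25 26
f 24 26 16
f 25 13 27
f 25 27 26
f 26 27 28
f 26 28 16
f 27 13 29
f 27 29 28
f 28 29 30
f 28 30 16
f 29 13 14
f 29 14 30
f 30 14 15
f 30 15 16
f 32 31 35
f 32 35 33
f 33 35 36
f 33 36 34
f 35 31 37
f 35 37 36
f 36 37 38
f 36 38 34
f 37 31 39
f 37 39 38
f 38 39 40
f 38 40 34
f 39 31 41
f 39 41 40
f 40 41 42
f 40 42 34
f 41 31 43
f 41 43 42
f 42 43 44
f 42 44 34
f 43 31 45
f 43 45 44
f 44 45 46
f 44 46 34
f 45 31 47
f 45 47 46
f 46 47 48
f 46 48 34
f 47 31 49
f 47 49 48
f 48 49 50
f 48 50 34
f 49 31 51
f 49 51 50
f 50 51 52
f 50 52 34
f 51 31 53
f 51 53 52
f 52 53 54
f 52 54 34
f 53 31 55
f 53 55 54
f 54 55 56
f 54 56 34
f 55 31 57
f 55 57 56
f 56 57 58
f 56 58 34
f 57 31 59
f 57 59 58
f 58 59 60
f 58 60 34
f 59 31 61
f 59 61 60
f 60 61 62
f 60 62 34
f 61 31 32
f 61 32 62
f 62 32 33
f 62 33 34



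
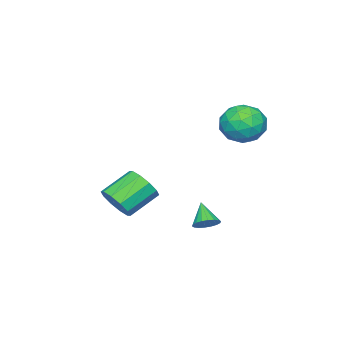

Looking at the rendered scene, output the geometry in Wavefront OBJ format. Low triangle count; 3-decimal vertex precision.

v 0.279 -3.778 -3.906
v 0.917 -3.568 -3.086
v -0.602 -2.912 -2.073
v -1.239 -3.122 -2.894
v 0.894 -3.035 -3.466
v -0.625 -2.379 -2.453
v 0.636 -2.786 -4.014
v -0.883 -2.129 -3.002
v 0.242 -2.916 -4.521
v -1.277 -2.259 -3.509
v -0.138 -3.375 -4.793
v -1.657 -2.718 -3.781
v -0.358 -3.988 -4.727
v -1.877 -3.332 -3.714
v -0.335 -4.521 -4.347
v -1.854 -3.865 -3.334
v -0.077 -4.771 -3.798
v -1.596 -4.114 -2.786
v 0.317 -4.641 -3.291
v -1.202 -3.984 -2.279
v 0.697 -4.182 -3.019
v -0.822 -3.525 -2.007
v 2.095 2.711 -2.705
v 2.483 2.173 -2.856
v 1.465 1.989 -1.755
v 2.644 2.314 -2.642
v 2.696 2.534 -2.441
v 2.63 2.789 -2.292
v 2.457 3.028 -2.224
v 2.213 3.205 -2.252
v 1.945 3.283 -2.37
v 1.708 3.249 -2.554
v 1.547 3.108 -2.768
v 1.494 2.888 -2.97
v 1.561 2.633 -3.119
v 1.734 2.394 -3.186
v 1.978 2.217 -3.158
v 2.246 2.139 -3.04
v -2.891 2.508 2.687
v -2.316 2.841 1.626
v -2.904 0.579 2.074
v -2.329 0.912 1.013
v -1.715 0.967 2.102
v -1.707 2.16 2.481
v -3.513 1.26 1.219
v -3.505 2.453 1.598
v -2.701 2.07 0.719
v -1.589 1.889 1.265
v -3.631 1.531 2.435
v -2.519 1.35 2.981
v -2.602 2.844 2.21
v -2.618 0.576 1.49
v -2.257 0.609 2.13
v -1.919 0.804 1.506
v -2.244 2.443 2.713
v -1.906 2.639 2.09
v -1.553 1.538 2.369
v -3.314 0.781 1.61
v -2.976 0.977 0.987
v -3.301 2.616 2.194
v -2.963 2.811 1.57
v -3.667 1.882 1.331
v -2.49 2.586 1.054
v -2.498 1.452 0.694
v -3.194 1.657 0.815
v -3.189 2.358 1.037
v -1.837 2.48 1.375
v -1.845 1.346 1.014
v -1.484 1.379 1.654
v -1.479 2.079 1.877
v -2.063 2.027 0.842
v -3.375 2.074 2.686
v -3.383 0.94 2.325
v -3.741 1.341 1.823
v -3.736 2.041 2.046
v -2.722 1.968 3.006
v -2.73 0.834 2.646
v -2.031 1.062 2.663
v -2.026 1.763 2.885
v -3.157 1.393 2.858
f 2 1 5
f 2 5 3
f 3 5 6
f 3 6 4
f 5 1 7
f 5 7 6
f 6 7 8
f 6 8 4
f 7 1 9
f 7 9 8
f 8 9 10
f 8 10 4
f 9 1 11
f 9 11 10
f 10 11 12
f 10 12 4
f 11 1 13
f 11 13 12
f 12 13 14
f 12 14 4
f 13 1 15
f 13 15 14
f 14 15 16
f 14 16 4
f 15 1 17
f 15 17 16
f 16 17 18
f 16 18 4
f 17 1 19
f 17 19 18
f 18 19 20
f 18 20 4
f 19 1 21
f 19 21 20
f 20 21 22
f 20 22 4
f 21 1 2
f 21 2 22
f 22 2 3
f 22 3 4
f 24 23 26
f 24 26 25
f 26 23 27
f 26 27 25
f 27 23 28
f 27 28 25
f 28 23 29
f 28 29 25
f 29 23 30
f 29 30 25
f 30 23 31
f 30 31 25
f 31 23 32
f 31 32 25
f 32 23 33
f 32 33 25
f 33 23 34
f 33 34 25
f 34 23 35
f 34 35 25
f 35 23 36
f 35 36 25
f 36 23 37
f 36 37 25
f 37 23 38
f 37 38 25
f 38 23 24
f 38 24 25
f 39 76 55
f 76 50 79
f 55 79 44
f 76 79 55
f 39 55 51
f 55 44 56
f 51 56 40
f 55 56 51
f 39 51 60
f 51 40 61
f 60 61 46
f 51 61 60
f 39 60 72
f 60 46 75
f 72 75 49
f 60 75 72
f 39 72 76
f 72 49 80
f 76 80 50
f 72 80 76
f 40 56 67
f 56 44 70
f 67 70 48
f 56 70 67
f 44 79 57
f 79 50 78
f 57 78 43
f 79 78 57
f 50 80 77
f 80 49 73
f 77 73 41
f 80 73 77
f 49 75 74
f 75 46 62
f 74 62 45
f 75 62 74
f 46 61 66
f 61 40 63
f 66 63 47
f 61 63 66
f 42 68 54
f 68 48 69
f 54 69 43
f 68 69 54
f 42 54 52
f 54 43 53
f 52 53 41
f 54 53 52
f 42 52 59
f 52 41 58
f 59 58 45
f 52 58 59
f 42 59 64
f 59 45 65
f 64 65 47
f 59 65 64
f 42 64 68
f 64 47 71
f 68 71 48
f 64 71 68
f 43 69 57
f 69 48 70
f 57 70 44
f 69 70 57
f 41 53 77
f 53 43 78
f 77 78 50
f 53 78 77
f 45 58 74
f 58 41 73
f 74 73 49
f 58 73 74
f 47 65 66
f 65 45 62
f 66 62 46
f 65 62 66
f 48 71 67
f 71 47 63
f 67 63 40
f 71 63 67



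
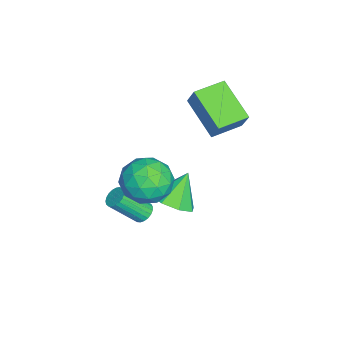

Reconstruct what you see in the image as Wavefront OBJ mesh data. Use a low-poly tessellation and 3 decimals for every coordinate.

v 1.647 -0.302 -2.166
v 2.528 0.077 -1.819
v 0.893 0.282 -0.894
v 2.146 0.581 -2.276
v 1.471 0.568 -2.669
v 0.9 0.046 -2.768
v 0.766 -0.681 -2.514
v 1.148 -1.185 -2.057
v 1.822 -1.172 -1.664
v 2.394 -0.649 -1.565
v 2.861 -0.682 1.472
v 3.643 -0.16 0.798
v 4.137 -1.96 1.962
v 4.919 -1.438 1.288
v 4.546 -0.918 2.251
v 3.757 -0.128 1.949
v 4.023 -1.992 0.811
v 3.234 -1.202 0.509
v 4.361 -0.97 0.39
v 4.684 -0.305 1.28
v 3.096 -1.815 1.48
v 3.419 -1.15 2.37
v 3.14 -0.309 1.092
v 4.64 -1.811 1.668
v 4.421 -1.505 2.234
v 4.88 -1.198 1.838
v 3.207 -0.29 1.768
v 3.667 0.017 1.372
v 4.198 -0.428 2.226
v 4.113 -2.137 1.388
v 4.573 -1.83 0.992
v 2.9 -0.922 0.922
v 3.359 -0.615 0.526
v 3.582 -1.692 0.534
v 4.021 -0.478 0.456
v 4.771 -1.229 0.744
v 4.245 -1.555 0.464
v 3.781 -1.091 0.286
v 4.211 -0.087 0.979
v 4.962 -0.839 1.267
v 4.742 -0.533 1.833
v 4.279 -0.068 1.655
v 4.633 -0.563 0.739
v 2.818 -1.281 1.493
v 3.569 -2.033 1.781
v 3.501 -2.052 1.105
v 3.038 -1.587 0.927
v 3.009 -0.891 2.016
v 3.759 -1.642 2.304
v 3.999 -1.029 2.474
v 3.535 -0.565 2.296
v 3.147 -1.557 2.021
v 1.987 -1.438 -2.703
v 2.433 -1.194 -2.595
v 2.739 -2.318 -1.329
v 2.293 -2.562 -1.437
v 2.293 -1.09 -2.468
v 2.599 -2.213 -1.202
v 2.1 -1.045 -2.381
v 2.406 -2.169 -1.116
v 1.887 -1.069 -2.351
v 2.193 -2.192 -1.085
v 1.691 -1.156 -2.381
v 1.998 -2.28 -1.115
v 1.547 -1.292 -2.467
v 1.853 -2.416 -1.201
v 1.479 -1.454 -2.594
v 1.785 -2.577 -1.328
v 1.498 -1.612 -2.739
v 1.805 -2.736 -1.473
v 1.602 -1.741 -2.879
v 1.909 -2.865 -1.613
v 1.773 -1.817 -2.987
v 2.079 -2.941 -1.722
v 1.98 -1.828 -3.047
v 2.287 -2.951 -1.781
v 2.189 -1.771 -3.047
v 2.495 -2.895 -1.782
v 2.363 -1.657 -2.988
v 2.669 -2.78 -1.722
v 2.471 -1.505 -2.879
v 2.778 -2.628 -1.613
v 2.496 -1.341 -2.74
v 2.803 -2.465 -1.474
v -1.811 1.22 2.26
v -1.336 1.538 3.281
v -0.398 2.348 1.252
v 0.077 2.666 2.273
v -0.917 0.054 2.207
v -0.442 0.372 3.228
v 0.496 1.182 1.199
v 0.971 1.5 2.22
f 2 1 4
f 2 4 3
f 4 1 5
f 4 5 3
f 5 1 6
f 5 6 3
f 6 1 7
f 6 7 3
f 7 1 8
f 7 8 3
f 8 1 9
f 8 9 3
f 9 1 10
f 9 10 3
f 10 1 2
f 10 2 3
f 11 48 27
f 48 22 51
f 27 51 16
f 48 51 27
f 11 27 23
f 27 16 28
f 23 28 12
f 27 28 23
f 11 23 32
f 23 12 33
f 32 33 18
f 23 33 32
f 11 32 44
f 32 18 47
f 44 47 21
f 32 47 44
f 11 44 48
f 44 21 52
f 48 52 22
f 44 52 48
f 12 28 39
f 28 16 42
f 39 42 20
f 28 42 39
f 16 51 29
f 51 22 50
f 29 50 15
f 51 50 29
f 22 52 49
f 52 21 45
f 49 45 13
f 52 45 49
f 21 47 46
f 47 18 34
f 46 34 17
f 47 34 46
f 18 33 38
f 33 12 35
f 38 35 19
f 33 35 38
f 14 40 26
f 40 20 41
f 26 41 15
f 40 41 26
f 14 26 24
f 26 15 25
f 24 25 13
f 26 25 24
f 14 24 31
f 24 13 30
f 31 30 17
f 24 30 31
f 14 31 36
f 31 17 37
f 36 37 19
f 31 37 36
f 14 36 40
f 36 19 43
f 40 43 20
f 36 43 40
f 15 41 29
f 41 20 42
f 29 42 16
f 41 42 29
f 13 25 49
f 25 15 50
f 49 50 22
f 25 50 49
f 17 30 46
f 30 13 45
f 46 45 21
f 30 45 46
f 19 37 38
f 37 17 34
f 38 34 18
f 37 34 38
f 20 43 39
f 43 19 35
f 39 35 12
f 43 35 39
f 54 53 57
f 54 57 55
f 55 57 58
f 55 58 56
f 57 53 59
f 57 59 58
f 58 59 60
f 58 60 56
f 59 53 61
f 59 61 60
f 60 61 62
f 60 62 56
f 61 53 63
f 61 63 62
f 62 63 64
f 62 64 56
f 63 53 65
f 63 65 64
f 64 65 66
f 64 66 56
f 65 53 67
f 65 67 66
f 66 67 68
f 66 68 56
f 67 53 69
f 67 69 68
f 68 69 70
f 68 70 56
f 69 53 71
f 69 71 70
f 70 71 72
f 70 72 56
f 71 53 73
f 71 73 72
f 72 73 74
f 72 74 56
f 73 53 75
f 73 75 74
f 74 75 76
f 74 76 56
f 75 53 77
f 75 77 76
f 76 77 78
f 76 78 56
f 77 53 79
f 77 79 78
f 78 79 80
f 78 80 56
f 79 53 81
f 79 81 80
f 80 81 82
f 80 82 56
f 81 53 83
f 81 83 82
f 82 83 84
f 82 84 56
f 83 53 54
f 83 54 84
f 84 54 55
f 84 55 56
f 86 88 85
f 89 86 85
f 85 88 87
f 87 89 85
f 86 92 88
f 90 86 89
f 90 92 86
f 88 92 87
f 91 89 87
f 87 92 91
f 91 90 89
f 92 90 91



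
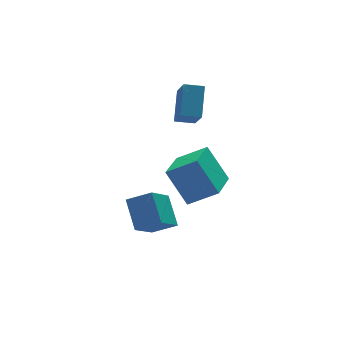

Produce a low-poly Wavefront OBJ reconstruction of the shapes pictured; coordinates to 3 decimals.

v -1.663 -5.389 -0.737
v -2.226 -4.247 0.984
v -2.919 -4.629 -1.652
v -3.482 -3.488 0.069
v -0.278 -3.812 -1.329
v -0.841 -2.671 0.392
v -1.534 -3.053 -2.244
v -2.097 -1.911 -0.523
v -0.795 0.216 0.764
v -0.012 1.418 2.026
v -0.48 1.531 -0.683
v 0.302 2.732 0.578
v 0.158 -0.212 0.582
v 0.94 0.989 1.843
v 0.472 1.102 -0.866
v 1.255 2.304 0.396
v -3.564 -2.165 -5.382
v -4.908 -3.078 -3.959
v -3.348 -0.743 -4.267
v -4.692 -1.656 -2.843
v -2.488 -2.804 -4.777
v -3.832 -3.717 -3.353
v -2.272 -1.382 -3.661
v -3.616 -2.295 -2.238
f 2 4 1
f 5 2 1
f 1 4 3
f 3 5 1
f 2 8 4
f 6 2 5
f 6 8 2
f 4 8 3
f 7 5 3
f 3 8 7
f 7 6 5
f 8 6 7
f 10 12 9
f 13 10 9
f 9 12 11
f 11 13 9
f 10 16 12
f 14 10 13
f 14 16 10
f 12 16 11
f 15 13 11
f 11 16 15
f 15 14 13
f 16 14 15
f 18 20 17
f 21 18 17
f 17 20 19
f 19 21 17
f 18 24 20
f 22 18 21
f 22 24 18
f 20 24 19
f 23 21 19
f 19 24 23
f 23 22 21
f 24 22 23



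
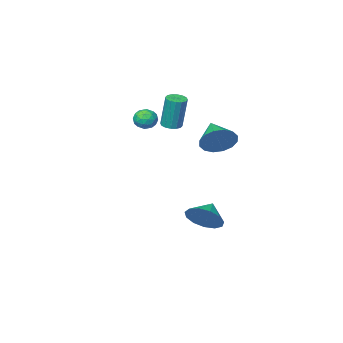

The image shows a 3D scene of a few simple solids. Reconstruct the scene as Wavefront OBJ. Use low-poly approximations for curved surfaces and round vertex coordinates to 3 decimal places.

v -0.124 1.502 1.563
v 0.336 1.765 2.422
v -0.596 0.058 2.257
v -0.152 1.947 2.469
v -0.632 2.009 2.273
v -0.977 1.936 1.887
v -1.093 1.746 1.414
v -0.949 1.491 0.98
v -0.585 1.239 0.703
v -0.097 1.057 0.656
v 0.384 0.995 0.853
v 0.728 1.068 1.239
v 0.844 1.258 1.712
v 0.701 1.513 2.145
v 0.235 -2.351 1.543
v 0.751 -2.11 1.522
v 0.661 -1.748 3.476
v 0.145 -1.989 3.497
v 0.561 -1.889 1.472
v 0.472 -1.527 3.427
v 0.284 -1.792 1.441
v 0.195 -1.43 3.396
v -0.006 -1.845 1.438
v -0.095 -1.483 3.393
v -0.232 -2.033 1.462
v -0.321 -1.671 3.417
v -0.333 -2.307 1.509
v -0.422 -1.945 3.463
v -0.281 -2.592 1.564
v -0.371 -2.23 3.518
v -0.092 -2.813 1.613
v -0.181 -2.451 3.568
v 0.185 -2.91 1.644
v 0.096 -2.548 3.599
v 0.475 -2.857 1.647
v 0.386 -2.495 3.602
v 0.701 -2.669 1.623
v 0.612 -2.307 3.578
v 0.802 -2.395 1.577
v 0.713 -2.033 3.531
v 2.601 -0.117 3.047
v 3.225 -0.351 3.14
v 2.275 -1.109 2.74
v 2.899 -1.343 2.833
v 2.528 -1.157 3.362
v 2.729 -0.543 3.552
v 2.771 -0.917 2.328
v 2.972 -0.303 2.518
v 3.33 -0.845 2.695
v 3.18 -0.993 3.334
v 2.32 -0.467 2.546
v 2.17 -0.615 3.185
v 2.941 -0.147 3.121
v 2.559 -1.313 2.759
v 2.34 -1.204 3.07
v 2.707 -1.341 3.125
v 2.65 -0.26 3.363
v 3.017 -0.397 3.417
v 2.607 -0.871 3.548
v 2.483 -1.063 2.463
v 2.85 -1.2 2.517
v 2.793 -0.119 2.755
v 3.16 -0.256 2.81
v 2.893 -0.589 2.332
v 3.37 -0.574 2.914
v 3.179 -1.158 2.733
v 3.103 -0.907 2.437
v 3.222 -0.547 2.548
v 3.282 -0.662 3.289
v 3.09 -1.245 3.109
v 2.872 -1.136 3.42
v 2.99 -0.775 3.531
v 3.344 -0.952 3.028
v 2.41 -0.215 2.771
v 2.218 -0.798 2.591
v 2.51 -0.685 2.349
v 2.628 -0.324 2.46
v 2.321 -0.302 3.147
v 2.13 -0.886 2.966
v 2.278 -0.913 3.332
v 2.397 -0.553 3.443
v 2.156 -0.508 2.852
v 0.288 0.871 -3.959
v 0.785 1.131 -3.048
v -0.588 0.309 -3.321
v 0.406 1.583 -3.17
v -0.011 1.81 -3.542
v -0.332 1.738 -4.047
v -0.457 1.391 -4.524
v -0.345 0.879 -4.821
v -0.033 0.364 -4.845
v 0.382 0.01 -4.587
v 0.767 -0.071 -4.13
v 0.999 0.147 -3.619
v 1.006 0.595 -3.215
f 2 1 4
f 2 4 3
f 4 1 5
f 4 5 3
f 5 1 6
f 5 6 3
f 6 1 7
f 6 7 3
f 7 1 8
f 7 8 3
f 8 1 9
f 8 9 3
f 9 1 10
f 9 10 3
f 10 1 11
f 10 11 3
f 11 1 12
f 11 12 3
f 12 1 13
f 12 13 3
f 13 1 14
f 13 14 3
f 14 1 2
f 14 2 3
f 16 15 19
f 16 19 17
f 17 19 20
f 17 20 18
f 19 15 21
f 19 21 20
f 20 21 22
f 20 22 18
f 21 15 23
f 21 23 22
f 22 23 24
f 22 24 18
f 23 15 25
f 23 25 24
f 24 25 26
f 24 26 18
f 25 15 27
f 25 27 26
f 26 27 28
f 26 28 18
f 27 15 29
f 27 29 28
f 28 29 30
f 28 30 18
f 29 15 31
f 29 31 30
f 30 31 32
f 30 32 18
f 31 15 33
f 31 33 32
f 32 33 34
f 32 34 18
f 33 15 35
f 33 35 34
f 34 35 36
f 34 36 18
f 35 15 37
f 35 37 36
f 36 37 38
f 36 38 18
f 37 15 39
f 37 39 38
f 38 39 40
f 38 40 18
f 39 15 16
f 39 16 40
f 40 16 17
f 40 17 18
f 41 78 57
f 78 52 81
f 57 81 46
f 78 81 57
f 41 57 53
f 57 46 58
f 53 58 42
f 57 58 53
f 41 53 62
f 53 42 63
f 62 63 48
f 53 63 62
f 41 62 74
f 62 48 77
f 74 77 51
f 62 77 74
f 41 74 78
f 74 51 82
f 78 82 52
f 74 82 78
f 42 58 69
f 58 46 72
f 69 72 50
f 58 72 69
f 46 81 59
f 81 52 80
f 59 80 45
f 81 80 59
f 52 82 79
f 82 51 75
f 79 75 43
f 82 75 79
f 51 77 76
f 77 48 64
f 76 64 47
f 77 64 76
f 48 63 68
f 63 42 65
f 68 65 49
f 63 65 68
f 44 70 56
f 70 50 71
f 56 71 45
f 70 71 56
f 44 56 54
f 56 45 55
f 54 55 43
f 56 55 54
f 44 54 61
f 54 43 60
f 61 60 47
f 54 60 61
f 44 61 66
f 61 47 67
f 66 67 49
f 61 67 66
f 44 66 70
f 66 49 73
f 70 73 50
f 66 73 70
f 45 71 59
f 71 50 72
f 59 72 46
f 71 72 59
f 43 55 79
f 55 45 80
f 79 80 52
f 55 80 79
f 47 60 76
f 60 43 75
f 76 75 51
f 60 75 76
f 49 67 68
f 67 47 64
f 68 64 48
f 67 64 68
f 50 73 69
f 73 49 65
f 69 65 42
f 73 65 69
f 84 83 86
f 84 86 85
f 86 83 87
f 86 87 85
f 87 83 88
f 87 88 85
f 88 83 89
f 88 89 85
f 89 83 90
f 89 90 85
f 90 83 91
f 90 91 85
f 91 83 92
f 91 92 85
f 92 83 93
f 92 93 85
f 93 83 94
f 93 94 85
f 94 83 95
f 94 95 85
f 95 83 84
f 95 84 85



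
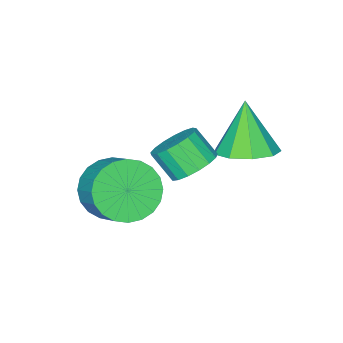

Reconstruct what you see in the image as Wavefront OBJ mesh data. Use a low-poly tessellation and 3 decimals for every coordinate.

v -2.17 2.291 -1.586
v -1.385 1.819 -1.497
v -2.67 1.749 -0.054
v -1.314 2.4 -1.267
v -1.642 2.931 -1.187
v -2.218 3.162 -1.293
v -2.771 2.986 -1.536
v -3.043 2.484 -1.803
v -2.906 1.892 -1.967
v -2.425 1.487 -1.954
v -1.824 1.458 -1.768
v -0.711 1.711 -1.655
v -0.092 2.05 -1.431
v 0.009 1.367 -0.68
v -0.609 1.029 -0.905
v -0.349 2.213 -1.249
v -0.247 1.53 -0.498
v -0.688 2.26 -1.159
v -0.587 1.577 -0.409
v -1.033 2.182 -1.184
v -0.931 1.499 -0.433
v -1.304 1.996 -1.316
v -1.202 1.313 -0.565
v -1.439 1.745 -1.526
v -1.337 1.062 -0.776
v -1.407 1.486 -1.766
v -1.305 0.803 -1.015
v -1.216 1.279 -1.98
v -1.114 0.596 -1.23
v -0.909 1.171 -2.12
v -0.807 0.488 -1.369
v -0.557 1.186 -2.154
v -0.455 0.504 -1.403
v -0.24 1.322 -2.073
v -0.138 0.64 -1.322
v -0.031 1.547 -1.897
v 0.071 0.865 -1.146
v 0.023 1.81 -1.665
v 0.124 1.127 -0.914
v -0.022 -0.709 -3.645
v 0.918 -0.737 -4.064
v 1.262 0.18 -3.354
v 0.322 0.209 -2.935
v 0.732 -0.478 -4.308
v 1.076 0.439 -3.598
v 0.43 -0.254 -4.451
v 0.774 0.663 -3.741
v 0.06 -0.099 -4.472
v 0.404 0.818 -3.761
v -0.323 -0.037 -4.366
v 0.021 0.88 -3.656
v -0.66 -0.078 -4.151
v -0.316 0.839 -3.441
v -0.9 -0.214 -3.859
v -0.556 0.703 -3.148
v -1.006 -0.426 -3.534
v -0.662 0.492 -2.824
v -0.962 -0.68 -3.226
v -0.618 0.237 -2.516
v -0.776 -0.939 -2.982
v -0.432 -0.022 -2.272
v -0.474 -1.163 -2.839
v -0.13 -0.246 -2.129
v -0.104 -1.318 -2.819
v 0.24 -0.401 -2.108
v 0.279 -1.38 -2.924
v 0.623 -0.463 -2.214
v 0.616 -1.339 -3.139
v 0.96 -0.422 -2.429
v 0.856 -1.203 -3.432
v 1.2 -0.286 -2.721
v 0.962 -0.992 -3.756
v 1.306 -0.074 -3.046
f 2 1 4
f 2 4 3
f 4 1 5
f 4 5 3
f 5 1 6
f 5 6 3
f 6 1 7
f 6 7 3
f 7 1 8
f 7 8 3
f 8 1 9
f 8 9 3
f 9 1 10
f 9 10 3
f 10 1 11
f 10 11 3
f 11 1 2
f 11 2 3
f 13 12 16
f 13 16 14
f 14 16 17
f 14 17 15
f 16 12 18
f 16 18 17
f 17 18 19
f 17 19 15
f 18 12 20
f 18 20 19
f 19 20 21
f 19 21 15
f 20 12 22
f 20 22 21
f 21 22 23
f 21 23 15
f 22 12 24
f 22 24 23
f 23 24 25
f 23 25 15
f 24 12 26
f 24 26 25
f 25 26 27
f 25 27 15
f 26 12 28
f 26 28 27
f 27 28 29
f 27 29 15
f 28 12 30
f 28 30 29
f 29 30 31
f 29 31 15
f 30 12 32
f 30 32 31
f 31 32 33
f 31 33 15
f 32 12 34
f 32 34 33
f 33 34 35
f 33 35 15
f 34 12 36
f 34 36 35
f 35 36 37
f 35 37 15
f 36 12 38
f 36 38 37
f 37 38 39
f 37 39 15
f 38 12 13
f 38 13 39
f 39 13 14
f 39 14 15
f 41 40 44
f 41 44 42
f 42 44 45
f 42 45 43
f 44 40 46
f 44 46 45
f 45 46 47
f 45 47 43
f 46 40 48
f 46 48 47
f 47 48 49
f 47 49 43
f 48 40 50
f 48 50 49
f 49 50 51
f 49 51 43
f 50 40 52
f 50 52 51
f 51 52 53
f 51 53 43
f 52 40 54
f 52 54 53
f 53 54 55
f 53 55 43
f 54 40 56
f 54 56 55
f 55 56 57
f 55 57 43
f 56 40 58
f 56 58 57
f 57 58 59
f 57 59 43
f 58 40 60
f 58 60 59
f 59 60 61
f 59 61 43
f 60 40 62
f 60 62 61
f 61 62 63
f 61 63 43
f 62 40 64
f 62 64 63
f 63 64 65
f 63 65 43
f 64 40 66
f 64 66 65
f 65 66 67
f 65 67 43
f 66 40 68
f 66 68 67
f 67 68 69
f 67 69 43
f 68 40 70
f 68 70 69
f 69 70 71
f 69 71 43
f 70 40 72
f 70 72 71
f 71 72 73
f 71 73 43
f 72 40 41
f 72 41 73
f 73 41 42
f 73 42 43



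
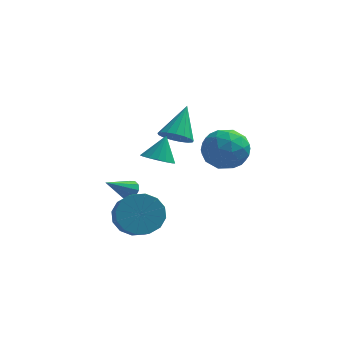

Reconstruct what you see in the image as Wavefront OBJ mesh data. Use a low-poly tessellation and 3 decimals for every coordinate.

v -1.495 0.563 -1.858
v -1.046 0.305 -1.674
v -2.405 -0.343 -0.902
v -1.102 0.574 -1.474
v -1.309 0.838 -1.42
v -1.587 0.997 -1.534
v -1.83 0.99 -1.771
v -1.945 0.82 -2.042
v -1.889 0.551 -2.242
v -1.682 0.287 -2.296
v -1.404 0.128 -2.182
v -1.161 0.135 -1.945
v 3.531 -3.127 4.226
v 4.185 -3.981 4.101
v 2.255 -3.979 3.379
v 2.909 -4.833 3.254
v 2.541 -4.572 4.239
v 3.33 -4.046 4.762
v 3.11 -3.914 2.718
v 3.899 -3.388 3.241
v 3.925 -4.468 3.169
v 3.573 -4.875 4.109
v 2.867 -3.085 3.371
v 2.515 -3.492 4.311
v 3.97 -3.479 4.238
v 2.47 -4.481 3.242
v 2.254 -4.327 3.821
v 2.638 -4.83 3.747
v 3.467 -3.517 4.626
v 3.852 -4.02 4.553
v 2.885 -4.367 4.634
v 2.588 -3.94 2.927
v 2.973 -4.443 2.854
v 3.802 -3.13 3.733
v 4.186 -3.633 3.659
v 3.555 -3.593 2.846
v 4.201 -4.268 3.616
v 3.451 -4.768 3.119
v 3.57 -4.228 2.803
v 4.033 -3.919 3.111
v 3.994 -4.507 4.169
v 3.244 -5.007 3.671
v 3.028 -4.854 4.25
v 3.492 -4.545 4.557
v 3.841 -4.793 3.621
v 3.196 -2.953 3.809
v 2.446 -3.453 3.311
v 2.948 -3.415 2.923
v 3.412 -3.106 3.23
v 2.989 -3.192 4.361
v 2.239 -3.692 3.864
v 2.407 -4.041 4.369
v 2.87 -3.732 4.677
v 2.599 -3.167 3.859
v 0.596 0.162 1.888
v 1.308 0.334 1.543
v 0.924 1.418 3.192
v 1.06 0.577 1.371
v 0.705 0.725 1.317
v 0.326 0.744 1.395
v 0.008 0.629 1.585
v -0.175 0.408 1.845
v -0.181 0.129 2.115
v -0.009 -0.142 2.333
v 0.301 -0.343 2.449
v 0.679 -0.429 2.437
v 1.038 -0.379 2.299
v 1.295 -0.206 2.067
v 1.393 0.052 1.794
v -0.566 -3.325 -0.948
v 0.023 -2.683 -0.345
v 0.394 -3.772 0.452
v -0.194 -4.415 -0.152
v -0.474 -2.682 -0.111
v -0.102 -3.771 0.686
v -0.995 -2.853 -0.102
v -0.623 -3.942 0.695
v -1.401 -3.151 -0.32
v -1.03 -4.24 0.477
v -1.584 -3.495 -0.706
v -1.212 -4.585 0.091
v -1.493 -3.794 -1.157
v -1.122 -4.884 -0.36
v -1.154 -3.968 -1.552
v -0.783 -5.057 -0.755
v -0.658 -3.969 -1.786
v -0.286 -5.058 -0.989
v -0.137 -3.798 -1.795
v 0.235 -4.887 -0.998
v 0.27 -3.5 -1.577
v 0.641 -4.589 -0.78
v 0.452 -3.155 -1.191
v 0.824 -4.245 -0.394
v 0.362 -2.856 -0.74
v 0.733 -3.946 0.057
v 0.026 -1.264 1.308
v 0.69 -1.002 0.995
v 0.314 -0.656 2.432
v 0.442 -0.735 0.914
v 0.098 -0.59 0.924
v -0.262 -0.599 1.021
v -0.556 -0.76 1.185
v -0.717 -1.037 1.376
v -0.708 -1.366 1.552
v -0.531 -1.672 1.672
v -0.226 -1.884 1.709
v 0.136 -1.955 1.654
v 0.473 -1.867 1.52
v 0.708 -1.641 1.337
v 0.786 -1.329 1.148
f 2 1 4
f 2 4 3
f 4 1 5
f 4 5 3
f 5 1 6
f 5 6 3
f 6 1 7
f 6 7 3
f 7 1 8
f 7 8 3
f 8 1 9
f 8 9 3
f 9 1 10
f 9 10 3
f 10 1 11
f 10 11 3
f 11 1 12
f 11 12 3
f 12 1 2
f 12 2 3
f 13 50 29
f 50 24 53
f 29 53 18
f 50 53 29
f 13 29 25
f 29 18 30
f 25 30 14
f 29 30 25
f 13 25 34
f 25 14 35
f 34 35 20
f 25 35 34
f 13 34 46
f 34 20 49
f 46 49 23
f 34 49 46
f 13 46 50
f 46 23 54
f 50 54 24
f 46 54 50
f 14 30 41
f 30 18 44
f 41 44 22
f 30 44 41
f 18 53 31
f 53 24 52
f 31 52 17
f 53 52 31
f 24 54 51
f 54 23 47
f 51 47 15
f 54 47 51
f 23 49 48
f 49 20 36
f 48 36 19
f 49 36 48
f 20 35 40
f 35 14 37
f 40 37 21
f 35 37 40
f 16 42 28
f 42 22 43
f 28 43 17
f 42 43 28
f 16 28 26
f 28 17 27
f 26 27 15
f 28 27 26
f 16 26 33
f 26 15 32
f 33 32 19
f 26 32 33
f 16 33 38
f 33 19 39
f 38 39 21
f 33 39 38
f 16 38 42
f 38 21 45
f 42 45 22
f 38 45 42
f 17 43 31
f 43 22 44
f 31 44 18
f 43 44 31
f 15 27 51
f 27 17 52
f 51 52 24
f 27 52 51
f 19 32 48
f 32 15 47
f 48 47 23
f 32 47 48
f 21 39 40
f 39 19 36
f 40 36 20
f 39 36 40
f 22 45 41
f 45 21 37
f 41 37 14
f 45 37 41
f 56 55 58
f 56 58 57
f 58 55 59
f 58 59 57
f 59 55 60
f 59 60 57
f 60 55 61
f 60 61 57
f 61 55 62
f 61 62 57
f 62 55 63
f 62 63 57
f 63 55 64
f 63 64 57
f 64 55 65
f 64 65 57
f 65 55 66
f 65 66 57
f 66 55 67
f 66 67 57
f 67 55 68
f 67 68 57
f 68 55 69
f 68 69 57
f 69 55 56
f 69 56 57
f 71 70 74
f 71 74 72
f 72 74 75
f 72 75 73
f 74 70 76
f 74 76 75
f 75 76 77
f 75 77 73
f 76 70 78
f 76 78 77
f 77 78 79
f 77 79 73
f 78 70 80
f 78 80 79
f 79 80 81
f 79 81 73
f 80 70 82
f 80 82 81
f 81 82 83
f 81 83 73
f 82 70 84
f 82 84 83
f 83 84 85
f 83 85 73
f 84 70 86
f 84 86 85
f 85 86 87
f 85 87 73
f 86 70 88
f 86 88 87
f 87 88 89
f 87 89 73
f 88 70 90
f 88 90 89
f 89 90 91
f 89 91 73
f 90 70 92
f 90 92 91
f 91 92 93
f 91 93 73
f 92 70 94
f 92 94 93
f 93 94 95
f 93 95 73
f 94 70 71
f 94 71 95
f 95 71 72
f 95 72 73
f 97 96 99
f 97 99 98
f 99 96 100
f 99 100 98
f 100 96 101
f 100 101 98
f 101 96 102
f 101 102 98
f 102 96 103
f 102 103 98
f 103 96 104
f 103 104 98
f 104 96 105
f 104 105 98
f 105 96 106
f 105 106 98
f 106 96 107
f 106 107 98
f 107 96 108
f 107 108 98
f 108 96 109
f 108 109 98
f 109 96 110
f 109 110 98
f 110 96 97
f 110 97 98



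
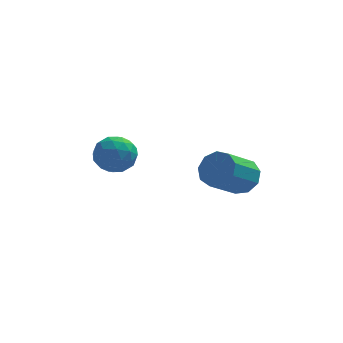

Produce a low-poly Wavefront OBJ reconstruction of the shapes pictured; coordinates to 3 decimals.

v -2.647 -0.557 1.099
v -2.153 -0.021 0.462
v -1.427 -0.519 2.078
v -0.933 0.017 1.441
v -1.696 0.393 1.901
v -2.451 0.37 1.296
v -1.129 -0.91 1.244
v -1.884 -0.933 0.639
v -1.215 -0.239 0.552
v -1.566 0.566 0.958
v -2.014 -1.106 1.582
v -2.365 -0.301 1.988
v -2.507 -0.292 0.695
v -1.073 -0.248 1.845
v -1.521 -0.027 2.116
v -1.231 0.288 1.741
v -2.682 -0.063 1.184
v -2.392 0.252 0.81
v -2.123 0.496 1.656
v -1.188 -0.792 1.73
v -0.898 -0.477 1.356
v -2.349 -0.828 0.799
v -2.059 -0.513 0.424
v -1.457 -1.036 0.884
v -1.666 -0.106 0.373
v -0.948 -0.083 0.949
v -1.064 -0.628 0.833
v -1.507 -0.642 0.477
v -1.872 0.368 0.612
v -1.154 0.39 1.187
v -1.603 0.611 1.457
v -2.046 0.597 1.102
v -1.32 0.239 0.665
v -2.426 -0.93 1.353
v -1.708 -0.908 1.928
v -1.534 -1.137 1.438
v -1.977 -1.151 1.083
v -2.632 -0.457 1.591
v -1.914 -0.434 2.167
v -2.073 0.102 2.063
v -2.516 0.088 1.707
v -2.26 -0.779 1.875
v 3.19 -1.286 0.544
v 3.671 -1.052 1.243
v 2.631 -2.061 2.295
v 2.15 -2.294 1.596
v 3.217 -0.664 1.167
v 2.177 -1.673 2.218
v 2.75 -0.567 0.799
v 1.711 -1.576 1.851
v 2.489 -0.806 0.312
v 1.45 -1.815 1.364
v 2.556 -1.27 -0.067
v 1.517 -2.278 0.985
v 2.92 -1.741 -0.159
v 1.88 -2.749 0.893
v 3.409 -1.999 0.077
v 2.37 -3.007 1.129
v 3.796 -1.923 0.532
v 2.757 -2.932 1.584
v 3.899 -1.549 0.993
v 2.86 -2.558 2.044
f 1 38 17
f 38 12 41
f 17 41 6
f 38 41 17
f 1 17 13
f 17 6 18
f 13 18 2
f 17 18 13
f 1 13 22
f 13 2 23
f 22 23 8
f 13 23 22
f 1 22 34
f 22 8 37
f 34 37 11
f 22 37 34
f 1 34 38
f 34 11 42
f 38 42 12
f 34 42 38
f 2 18 29
f 18 6 32
f 29 32 10
f 18 32 29
f 6 41 19
f 41 12 40
f 19 40 5
f 41 40 19
f 12 42 39
f 42 11 35
f 39 35 3
f 42 35 39
f 11 37 36
f 37 8 24
f 36 24 7
f 37 24 36
f 8 23 28
f 23 2 25
f 28 25 9
f 23 25 28
f 4 30 16
f 30 10 31
f 16 31 5
f 30 31 16
f 4 16 14
f 16 5 15
f 14 15 3
f 16 15 14
f 4 14 21
f 14 3 20
f 21 20 7
f 14 20 21
f 4 21 26
f 21 7 27
f 26 27 9
f 21 27 26
f 4 26 30
f 26 9 33
f 30 33 10
f 26 33 30
f 5 31 19
f 31 10 32
f 19 32 6
f 31 32 19
f 3 15 39
f 15 5 40
f 39 40 12
f 15 40 39
f 7 20 36
f 20 3 35
f 36 35 11
f 20 35 36
f 9 27 28
f 27 7 24
f 28 24 8
f 27 24 28
f 10 33 29
f 33 9 25
f 29 25 2
f 33 25 29
f 44 43 47
f 44 47 45
f 45 47 48
f 45 48 46
f 47 43 49
f 47 49 48
f 48 49 50
f 48 50 46
f 49 43 51
f 49 51 50
f 50 51 52
f 50 52 46
f 51 43 53
f 51 53 52
f 52 53 54
f 52 54 46
f 53 43 55
f 53 55 54
f 54 55 56
f 54 56 46
f 55 43 57
f 55 57 56
f 56 57 58
f 56 58 46
f 57 43 59
f 57 59 58
f 58 59 60
f 58 60 46
f 59 43 61
f 59 61 60
f 60 61 62
f 60 62 46
f 61 43 44
f 61 44 62
f 62 44 45
f 62 45 46

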